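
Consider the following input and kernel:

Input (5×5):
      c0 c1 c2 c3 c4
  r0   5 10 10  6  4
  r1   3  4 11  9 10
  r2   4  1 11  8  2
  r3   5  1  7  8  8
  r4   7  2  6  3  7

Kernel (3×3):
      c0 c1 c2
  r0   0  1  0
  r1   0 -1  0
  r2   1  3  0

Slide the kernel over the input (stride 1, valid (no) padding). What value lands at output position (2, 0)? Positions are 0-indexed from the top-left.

13

The receptive field on the input at this output position is [4 1 11 / 5 1 7 / 7 2 6]. Elementwise product with the kernel and sum: 1·1 + 1·-1 + 7·1 + 2·3.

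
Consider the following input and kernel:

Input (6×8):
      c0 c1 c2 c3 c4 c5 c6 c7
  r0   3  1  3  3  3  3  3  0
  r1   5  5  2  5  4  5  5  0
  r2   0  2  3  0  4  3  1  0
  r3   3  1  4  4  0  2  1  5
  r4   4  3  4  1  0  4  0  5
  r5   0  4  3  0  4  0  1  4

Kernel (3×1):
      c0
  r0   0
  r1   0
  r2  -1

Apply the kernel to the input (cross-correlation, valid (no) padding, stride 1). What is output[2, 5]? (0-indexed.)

-4

The receptive field on the input at this output position is [3 / 2 / 4]. Elementwise product with the kernel and sum: 4·-1.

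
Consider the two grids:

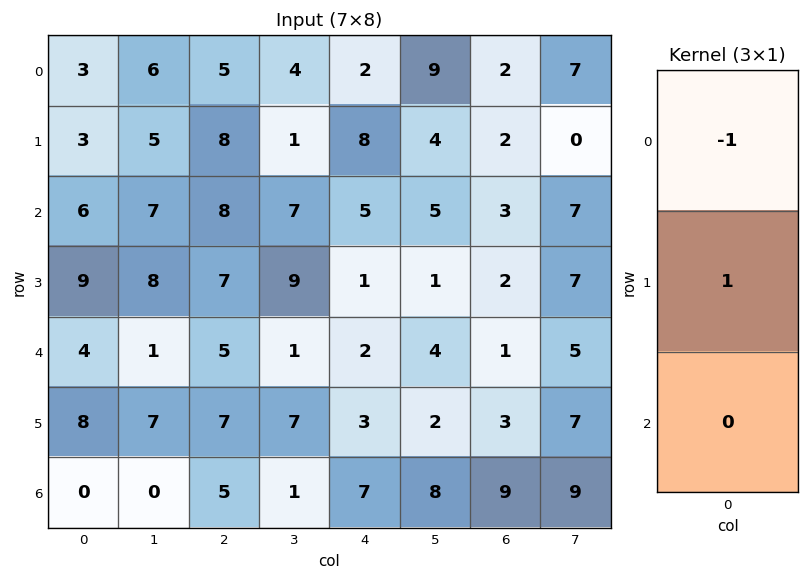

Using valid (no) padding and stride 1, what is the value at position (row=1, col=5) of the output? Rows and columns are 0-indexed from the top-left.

The receptive field on the input at this output position is [4 / 5 / 1]. Elementwise product with the kernel and sum: 4·-1 + 5·1.

1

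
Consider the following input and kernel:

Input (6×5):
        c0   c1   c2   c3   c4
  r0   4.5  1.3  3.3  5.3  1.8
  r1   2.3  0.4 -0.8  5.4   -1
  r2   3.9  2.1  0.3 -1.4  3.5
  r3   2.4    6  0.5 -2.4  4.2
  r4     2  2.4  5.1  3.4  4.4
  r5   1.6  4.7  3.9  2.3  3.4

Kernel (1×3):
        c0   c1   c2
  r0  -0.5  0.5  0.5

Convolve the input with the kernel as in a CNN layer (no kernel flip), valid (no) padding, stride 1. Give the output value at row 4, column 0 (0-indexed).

2.75

The receptive field on the input at this output position is [2 2.4 5.1]. Elementwise product with the kernel and sum: 2·-0.5 + 2.4·0.5 + 5.1·0.5.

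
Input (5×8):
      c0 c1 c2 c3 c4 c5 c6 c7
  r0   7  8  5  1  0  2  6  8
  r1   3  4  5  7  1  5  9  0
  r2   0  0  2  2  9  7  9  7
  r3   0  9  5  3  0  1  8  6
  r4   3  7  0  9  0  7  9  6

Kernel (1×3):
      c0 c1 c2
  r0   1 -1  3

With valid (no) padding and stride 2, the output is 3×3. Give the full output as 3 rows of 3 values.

14 4 16
6 27 29
-4 -9 20

Output[0,0]: The receptive field on the input at this output position is [7 8 5]. Elementwise product with the kernel and sum: 7·1 + 8·-1 + 5·3.
Output[0,1]: The receptive field on the input at this output position is [5 1 0]. Elementwise product with the kernel and sum: 5·1 + 1·-1 + 0·3.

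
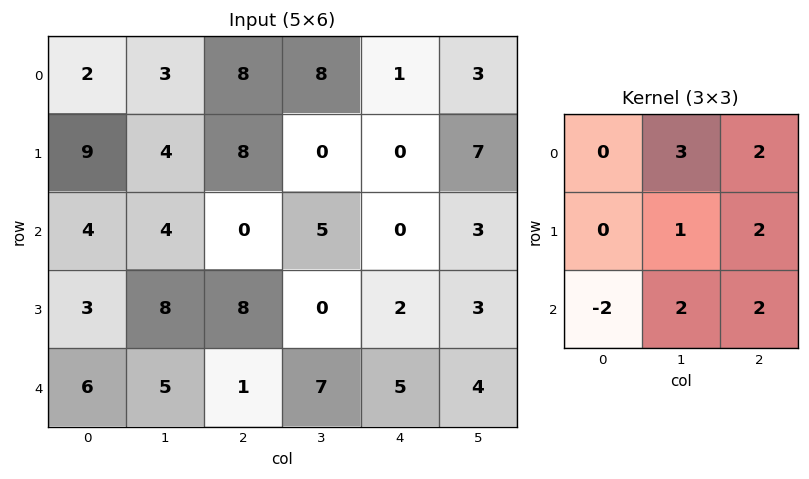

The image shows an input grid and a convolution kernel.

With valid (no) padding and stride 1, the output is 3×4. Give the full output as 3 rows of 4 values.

Output[0,0]: The receptive field on the input at this output position is [2 3 8 / 9 4 8 / 4 4 0]. Elementwise product with the kernel and sum: 3·3 + 8·2 + 4·1 + 8·2 + 4·-2 + 4·2 + 0·2.
Output[0,1]: The receptive field on the input at this output position is [3 8 8 / 4 8 0 / 4 0 5]. Elementwise product with the kernel and sum: 8·3 + 8·2 + 8·1 + 0·2 + 4·-2 + 0·2 + 5·2.

45 50 36 19
58 34 -7 30
36 24 41 18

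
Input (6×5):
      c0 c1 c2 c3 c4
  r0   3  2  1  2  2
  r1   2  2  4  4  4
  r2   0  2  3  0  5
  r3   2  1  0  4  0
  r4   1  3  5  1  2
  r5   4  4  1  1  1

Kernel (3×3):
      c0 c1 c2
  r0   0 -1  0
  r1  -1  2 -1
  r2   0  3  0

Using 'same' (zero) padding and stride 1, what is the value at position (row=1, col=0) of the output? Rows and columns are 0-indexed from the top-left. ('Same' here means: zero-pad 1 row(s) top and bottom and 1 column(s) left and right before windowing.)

-1

The receptive field on the zero-padded input at this output position is [0 3 2 / 0 2 2 / 0 0 2]. Elementwise product with the kernel and sum: 3·-1 + 0·-1 + 2·2 + 2·-1 + 0·3.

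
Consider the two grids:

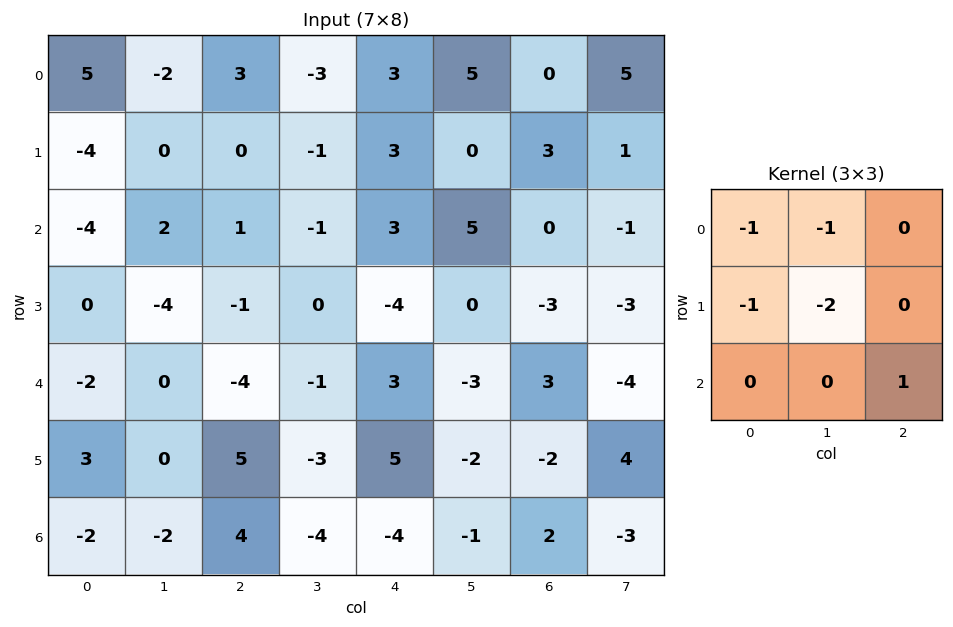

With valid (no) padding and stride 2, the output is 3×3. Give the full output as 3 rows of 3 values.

2 5 -11
6 4 -1
3 2 1

Output[0,0]: The receptive field on the input at this output position is [5 -2 3 / -4 0 0 / -4 2 1]. Elementwise product with the kernel and sum: 5·-1 + -2·-1 + -4·-1 + 0·-2 + 1·1.
Output[0,1]: The receptive field on the input at this output position is [3 -3 3 / 0 -1 3 / 1 -1 3]. Elementwise product with the kernel and sum: 3·-1 + -3·-1 + 0·-1 + -1·-2 + 3·1.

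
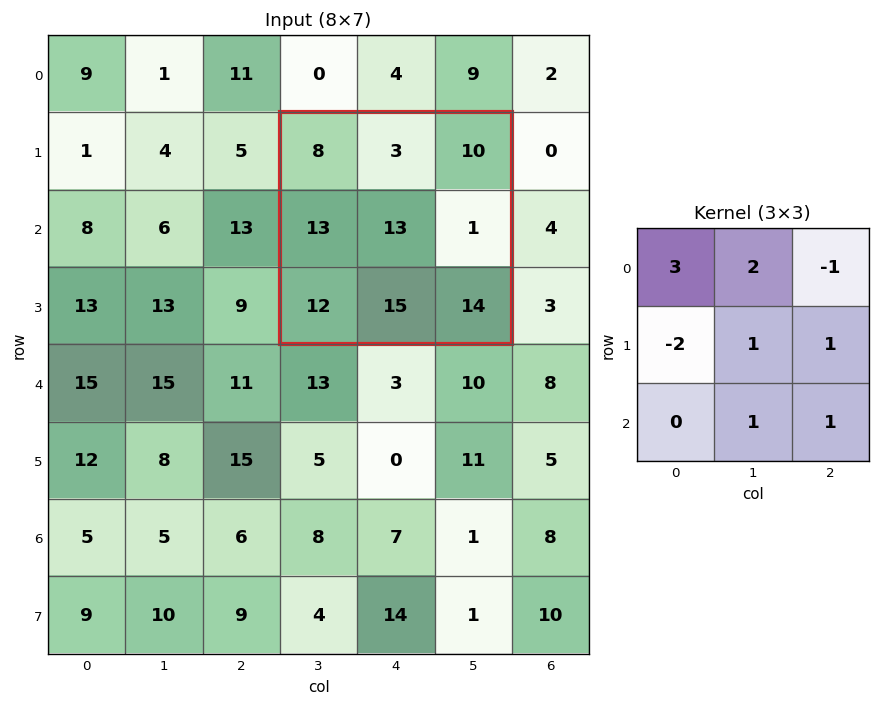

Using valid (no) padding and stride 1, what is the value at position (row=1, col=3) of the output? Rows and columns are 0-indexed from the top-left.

The receptive field on the input at this output position is [8 3 10 / 13 13 1 / 12 15 14]. Elementwise product with the kernel and sum: 8·3 + 3·2 + 10·-1 + 13·-2 + 13·1 + 1·1 + 15·1 + 14·1.

37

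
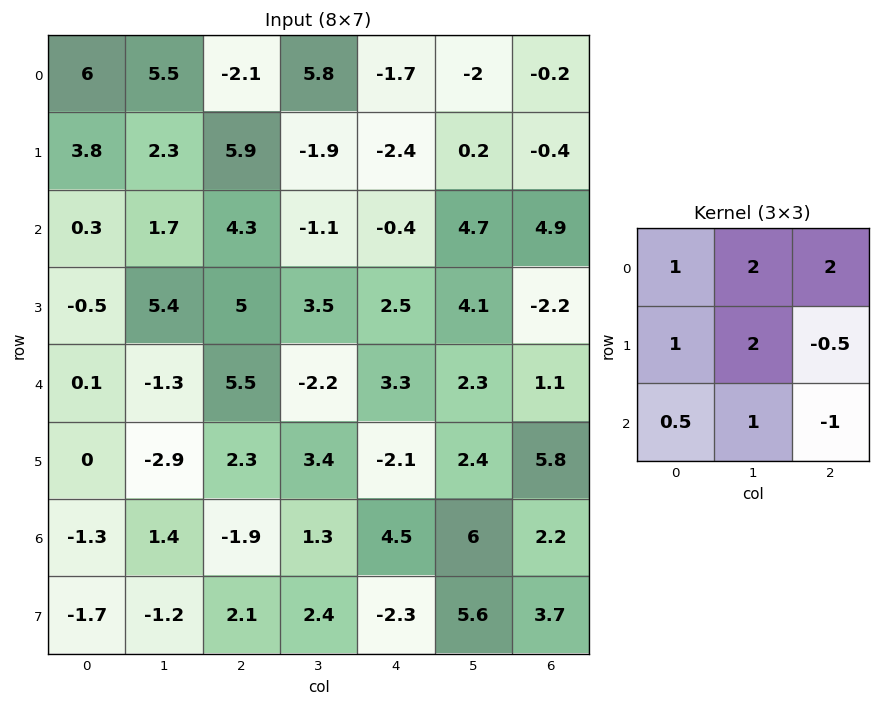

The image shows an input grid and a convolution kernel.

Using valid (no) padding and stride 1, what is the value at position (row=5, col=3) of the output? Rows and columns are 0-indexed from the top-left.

4.6

The receptive field on the input at this output position is [3.4 -2.1 2.4 / 1.3 4.5 6 / 2.4 -2.3 5.6]. Elementwise product with the kernel and sum: 3.4·1 + -2.1·2 + 2.4·2 + 1.3·1 + 4.5·2 + 6·-0.5 + 2.4·0.5 + -2.3·1 + 5.6·-1.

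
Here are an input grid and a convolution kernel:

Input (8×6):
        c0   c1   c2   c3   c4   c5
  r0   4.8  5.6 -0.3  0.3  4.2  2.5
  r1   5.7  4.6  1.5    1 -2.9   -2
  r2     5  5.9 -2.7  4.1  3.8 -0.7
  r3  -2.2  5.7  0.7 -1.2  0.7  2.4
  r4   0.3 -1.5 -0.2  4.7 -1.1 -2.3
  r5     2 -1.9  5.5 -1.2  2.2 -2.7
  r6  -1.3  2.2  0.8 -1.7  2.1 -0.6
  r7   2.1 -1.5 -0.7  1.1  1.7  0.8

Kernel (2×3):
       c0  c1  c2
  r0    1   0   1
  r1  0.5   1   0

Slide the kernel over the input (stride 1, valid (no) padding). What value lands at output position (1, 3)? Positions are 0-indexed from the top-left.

4.85

The receptive field on the input at this output position is [1 -2.9 -2 / 4.1 3.8 -0.7]. Elementwise product with the kernel and sum: 1·1 + -2·1 + 4.1·0.5 + 3.8·1.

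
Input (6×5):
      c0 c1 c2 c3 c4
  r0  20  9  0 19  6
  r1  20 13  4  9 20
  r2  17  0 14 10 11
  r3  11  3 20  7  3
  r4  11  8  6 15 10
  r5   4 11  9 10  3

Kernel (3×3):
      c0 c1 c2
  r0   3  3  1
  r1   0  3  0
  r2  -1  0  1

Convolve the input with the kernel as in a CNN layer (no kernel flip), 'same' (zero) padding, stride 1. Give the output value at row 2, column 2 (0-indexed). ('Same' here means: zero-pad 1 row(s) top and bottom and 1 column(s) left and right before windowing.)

The receptive field on the zero-padded input at this output position is [13 4 9 / 0 14 10 / 3 20 7]. Elementwise product with the kernel and sum: 13·3 + 4·3 + 9·1 + 14·3 + 3·-1 + 7·1.

106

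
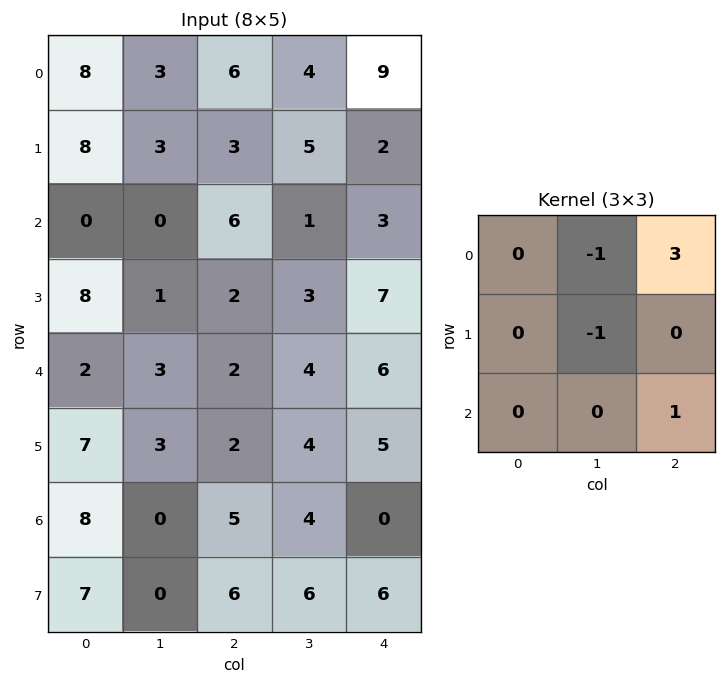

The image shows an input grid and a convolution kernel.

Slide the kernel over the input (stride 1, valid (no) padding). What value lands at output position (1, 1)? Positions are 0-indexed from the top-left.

The receptive field on the input at this output position is [3 3 5 / 0 6 1 / 1 2 3]. Elementwise product with the kernel and sum: 3·-1 + 5·3 + 6·-1 + 3·1.

9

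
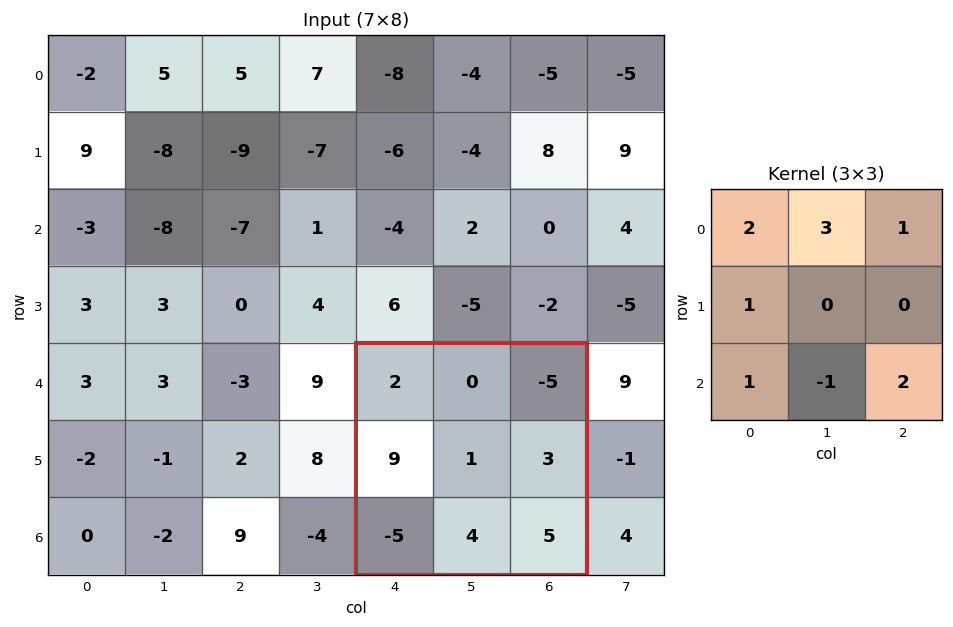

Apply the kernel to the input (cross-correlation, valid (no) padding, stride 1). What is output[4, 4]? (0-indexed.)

The receptive field on the input at this output position is [2 0 -5 / 9 1 3 / -5 4 5]. Elementwise product with the kernel and sum: 2·2 + 0·3 + -5·1 + 9·1 + -5·1 + 4·-1 + 5·2.

9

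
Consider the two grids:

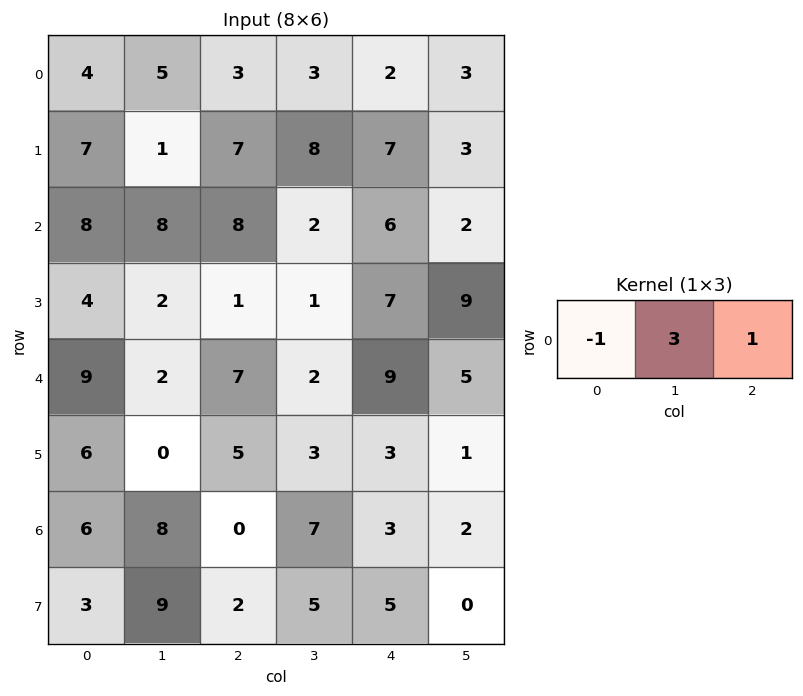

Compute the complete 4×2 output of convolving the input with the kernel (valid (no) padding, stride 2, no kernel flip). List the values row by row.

Output[0,0]: The receptive field on the input at this output position is [4 5 3]. Elementwise product with the kernel and sum: 4·-1 + 5·3 + 3·1.
Output[0,1]: The receptive field on the input at this output position is [3 3 2]. Elementwise product with the kernel and sum: 3·-1 + 3·3 + 2·1.

14 8
24 4
4 8
18 24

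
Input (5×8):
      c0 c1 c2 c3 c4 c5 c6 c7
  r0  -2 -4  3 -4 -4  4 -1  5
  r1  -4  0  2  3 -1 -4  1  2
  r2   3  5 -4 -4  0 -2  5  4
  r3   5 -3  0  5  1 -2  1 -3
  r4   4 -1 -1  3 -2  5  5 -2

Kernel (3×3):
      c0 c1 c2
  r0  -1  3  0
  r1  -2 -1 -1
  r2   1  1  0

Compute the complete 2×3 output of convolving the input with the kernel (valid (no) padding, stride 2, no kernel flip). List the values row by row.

Output[0,0]: The receptive field on the input at this output position is [-2 -4 3 / -4 0 2 / 3 5 -4]. Elementwise product with the kernel and sum: -2·-1 + -4·3 + -4·-2 + 0·-1 + 2·-1 + 3·1 + 5·1.
Output[0,1]: The receptive field on the input at this output position is [3 -4 -4 / 2 3 -1 / -4 -4 0]. Elementwise product with the kernel and sum: 3·-1 + -4·3 + 2·-2 + 3·-1 + -1·-1 + -4·1 + -4·1.

4 -29 19
8 -12 -4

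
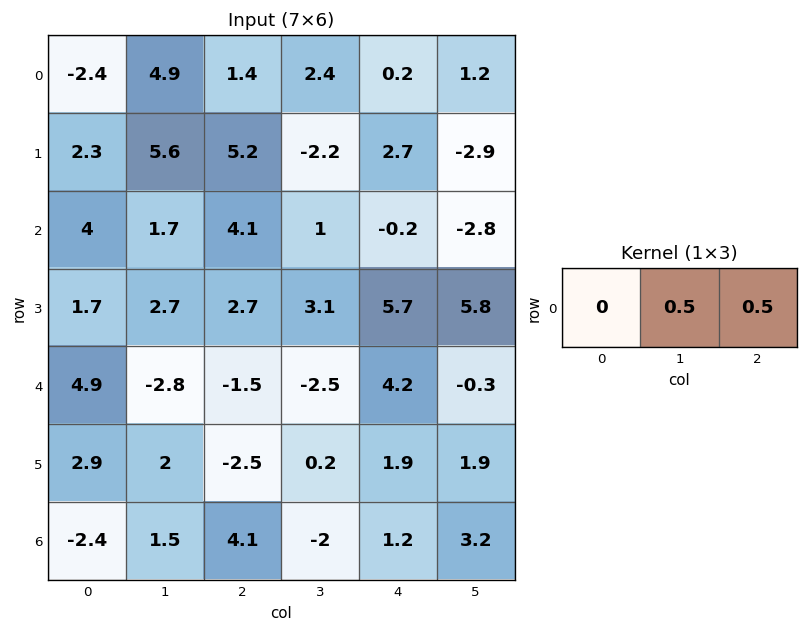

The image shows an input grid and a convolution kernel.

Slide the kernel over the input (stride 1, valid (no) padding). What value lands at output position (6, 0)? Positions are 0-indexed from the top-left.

The receptive field on the input at this output position is [-2.4 1.5 4.1]. Elementwise product with the kernel and sum: 1.5·0.5 + 4.1·0.5.

2.8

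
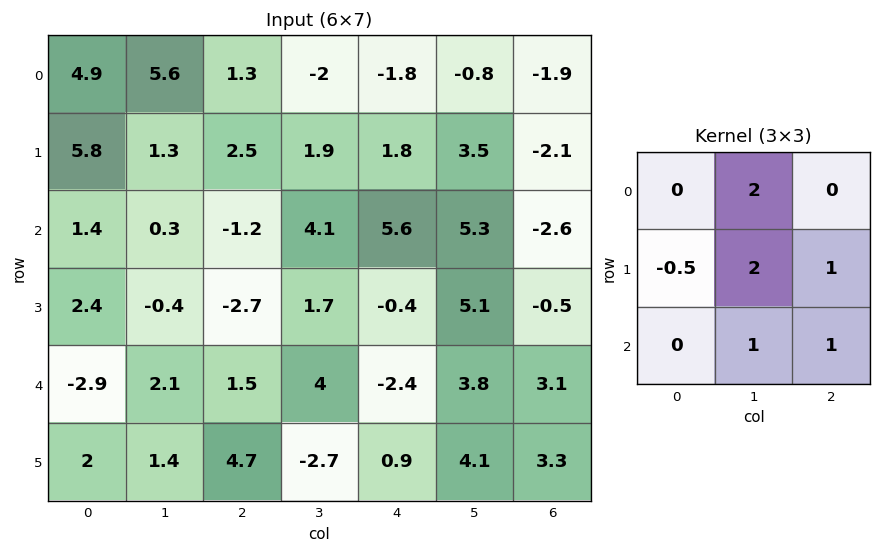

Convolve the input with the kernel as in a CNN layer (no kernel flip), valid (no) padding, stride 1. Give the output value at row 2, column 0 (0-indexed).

The receptive field on the input at this output position is [1.4 0.3 -1.2 / 2.4 -0.4 -2.7 / -2.9 2.1 1.5]. Elementwise product with the kernel and sum: 0.3·2 + 2.4·-0.5 + -0.4·2 + -2.7·1 + 2.1·1 + 1.5·1.

-0.5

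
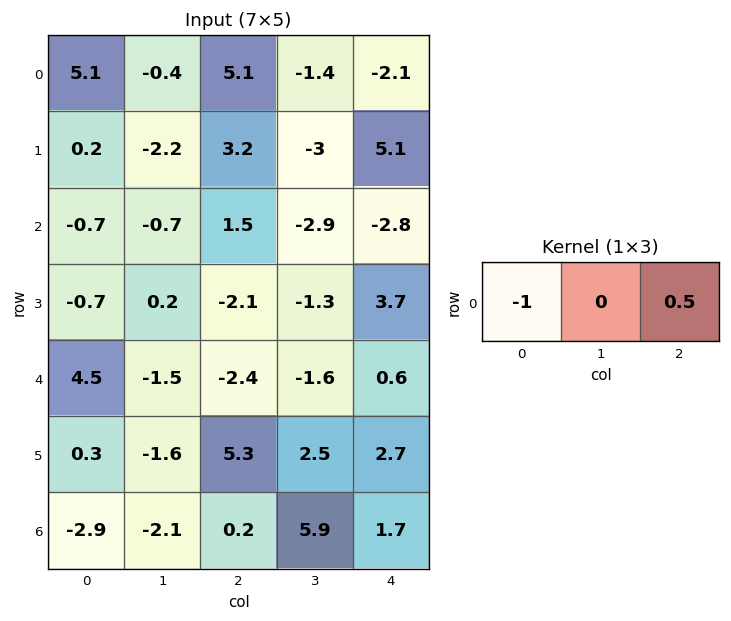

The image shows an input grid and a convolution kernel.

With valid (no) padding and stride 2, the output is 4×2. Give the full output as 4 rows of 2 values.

Output[0,0]: The receptive field on the input at this output position is [5.1 -0.4 5.1]. Elementwise product with the kernel and sum: 5.1·-1 + 5.1·0.5.
Output[0,1]: The receptive field on the input at this output position is [5.1 -1.4 -2.1]. Elementwise product with the kernel and sum: 5.1·-1 + -2.1·0.5.

-2.55 -6.15
1.45 -2.9
-5.7 2.7
3 0.65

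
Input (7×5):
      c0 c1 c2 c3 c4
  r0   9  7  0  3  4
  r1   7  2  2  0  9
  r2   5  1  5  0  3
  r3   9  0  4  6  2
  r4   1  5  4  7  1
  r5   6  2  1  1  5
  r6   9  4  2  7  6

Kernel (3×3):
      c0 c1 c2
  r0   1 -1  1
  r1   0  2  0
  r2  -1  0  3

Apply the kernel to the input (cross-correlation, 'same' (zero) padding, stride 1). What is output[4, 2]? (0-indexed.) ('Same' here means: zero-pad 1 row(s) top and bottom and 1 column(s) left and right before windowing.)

11

The receptive field on the zero-padded input at this output position is [0 4 6 / 5 4 7 / 2 1 1]. Elementwise product with the kernel and sum: 0·1 + 4·-1 + 6·1 + 4·2 + 2·-1 + 1·3.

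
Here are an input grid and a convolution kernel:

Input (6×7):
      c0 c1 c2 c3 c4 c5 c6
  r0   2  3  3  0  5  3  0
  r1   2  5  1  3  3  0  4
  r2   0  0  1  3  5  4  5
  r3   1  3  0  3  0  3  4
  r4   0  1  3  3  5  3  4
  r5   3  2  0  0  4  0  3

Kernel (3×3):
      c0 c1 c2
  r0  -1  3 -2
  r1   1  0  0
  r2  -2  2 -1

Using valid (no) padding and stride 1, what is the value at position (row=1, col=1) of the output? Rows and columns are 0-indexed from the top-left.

The receptive field on the input at this output position is [5 1 3 / 0 1 3 / 3 0 3]. Elementwise product with the kernel and sum: 5·-1 + 1·3 + 3·-2 + 0·1 + 3·-2 + 0·2 + 3·-1.

-17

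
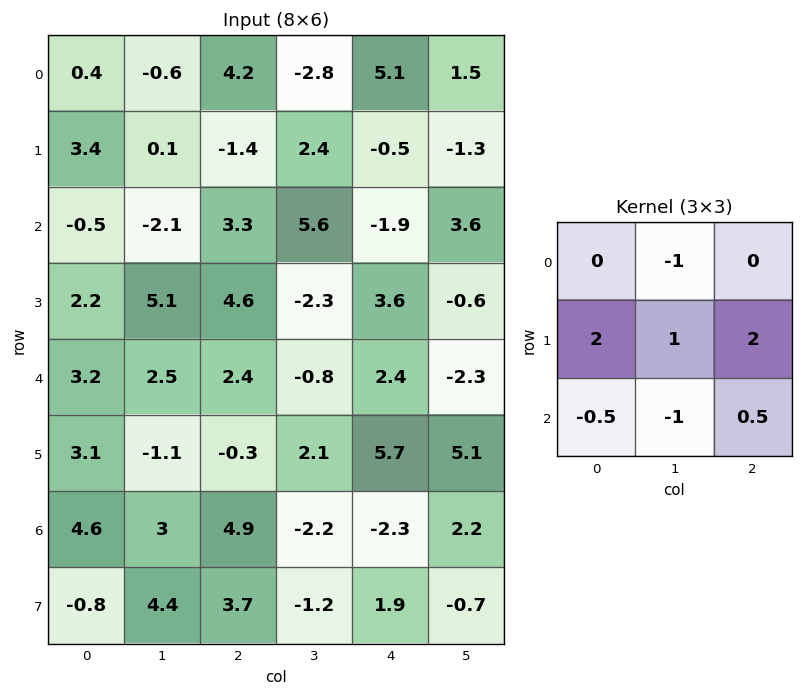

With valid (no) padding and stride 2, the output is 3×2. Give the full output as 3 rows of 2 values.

8.7 -6.8
17.9 9.3
-0.85 12.3

Output[0,0]: The receptive field on the input at this output position is [0.4 -0.6 4.2 / 3.4 0.1 -1.4 / -0.5 -2.1 3.3]. Elementwise product with the kernel and sum: -0.6·-1 + 3.4·2 + 0.1·1 + -1.4·2 + -0.5·-0.5 + -2.1·-1 + 3.3·0.5.
Output[0,1]: The receptive field on the input at this output position is [4.2 -2.8 5.1 / -1.4 2.4 -0.5 / 3.3 5.6 -1.9]. Elementwise product with the kernel and sum: -2.8·-1 + -1.4·2 + 2.4·1 + -0.5·2 + 3.3·-0.5 + 5.6·-1 + -1.9·0.5.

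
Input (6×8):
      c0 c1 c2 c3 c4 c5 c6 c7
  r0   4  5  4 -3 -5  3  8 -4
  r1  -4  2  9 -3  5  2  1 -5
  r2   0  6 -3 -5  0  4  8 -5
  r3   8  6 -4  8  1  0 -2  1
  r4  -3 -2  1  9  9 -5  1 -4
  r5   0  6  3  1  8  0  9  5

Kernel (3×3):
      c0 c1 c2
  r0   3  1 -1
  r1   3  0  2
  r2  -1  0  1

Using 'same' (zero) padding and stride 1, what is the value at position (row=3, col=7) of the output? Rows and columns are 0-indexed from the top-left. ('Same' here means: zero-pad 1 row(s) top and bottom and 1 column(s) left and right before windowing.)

12

The receptive field on the zero-padded input at this output position is [8 -5 0 / -2 1 0 / 1 -4 0]. Elementwise product with the kernel and sum: 8·3 + -5·1 + 0·-1 + -2·3 + 0·2 + 1·-1 + 0·1.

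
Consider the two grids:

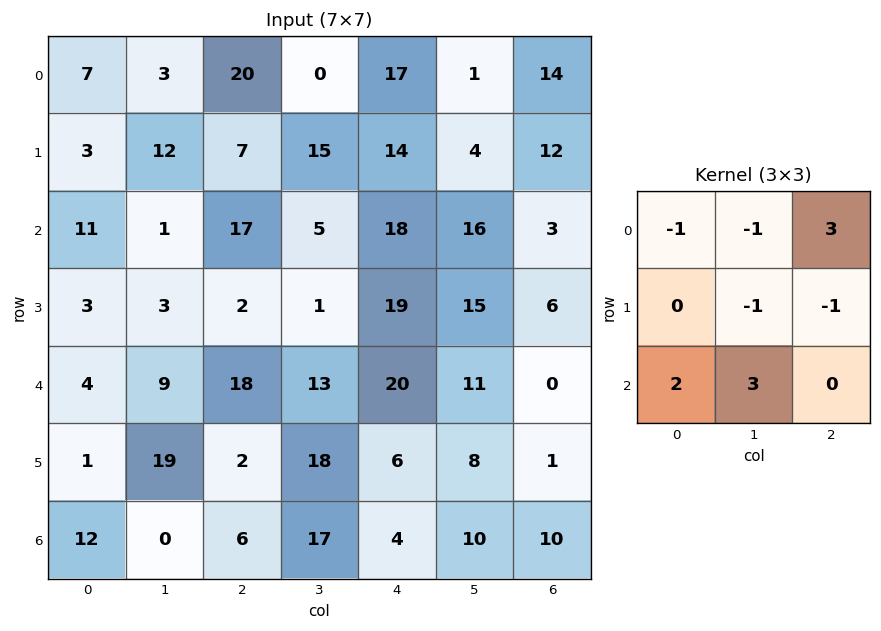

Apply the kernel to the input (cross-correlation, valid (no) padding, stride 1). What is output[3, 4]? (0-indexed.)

The receptive field on the input at this output position is [19 15 6 / 20 11 0 / 6 8 1]. Elementwise product with the kernel and sum: 19·-1 + 15·-1 + 6·3 + 11·-1 + 0·-1 + 6·2 + 8·3.

9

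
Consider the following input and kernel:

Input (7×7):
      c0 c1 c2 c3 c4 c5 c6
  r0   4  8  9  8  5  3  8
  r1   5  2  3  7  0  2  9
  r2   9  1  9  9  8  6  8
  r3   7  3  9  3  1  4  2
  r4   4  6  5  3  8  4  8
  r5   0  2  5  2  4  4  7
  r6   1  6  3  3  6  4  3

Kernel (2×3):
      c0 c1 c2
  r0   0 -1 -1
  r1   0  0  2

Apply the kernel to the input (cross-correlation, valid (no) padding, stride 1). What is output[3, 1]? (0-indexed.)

-6

The receptive field on the input at this output position is [3 9 3 / 6 5 3]. Elementwise product with the kernel and sum: 9·-1 + 3·-1 + 3·2.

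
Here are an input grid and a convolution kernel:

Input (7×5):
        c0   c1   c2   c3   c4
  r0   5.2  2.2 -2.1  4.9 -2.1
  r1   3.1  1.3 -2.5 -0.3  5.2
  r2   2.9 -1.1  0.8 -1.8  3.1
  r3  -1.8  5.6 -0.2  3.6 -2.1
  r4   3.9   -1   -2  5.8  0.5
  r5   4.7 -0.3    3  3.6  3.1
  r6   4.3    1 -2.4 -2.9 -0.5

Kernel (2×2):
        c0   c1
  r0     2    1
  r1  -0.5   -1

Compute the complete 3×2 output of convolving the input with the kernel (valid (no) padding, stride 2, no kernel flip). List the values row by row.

Output[0,0]: The receptive field on the input at this output position is [5.2 2.2 / 3.1 1.3]. Elementwise product with the kernel and sum: 5.2·2 + 2.2·1 + 3.1·-0.5 + 1.3·-1.
Output[0,1]: The receptive field on the input at this output position is [-2.1 4.9 / -2.5 -0.3]. Elementwise product with the kernel and sum: -2.1·2 + 4.9·1 + -2.5·-0.5 + -0.3·-1.

9.75 2.25
0 -3.7
4.75 -3.3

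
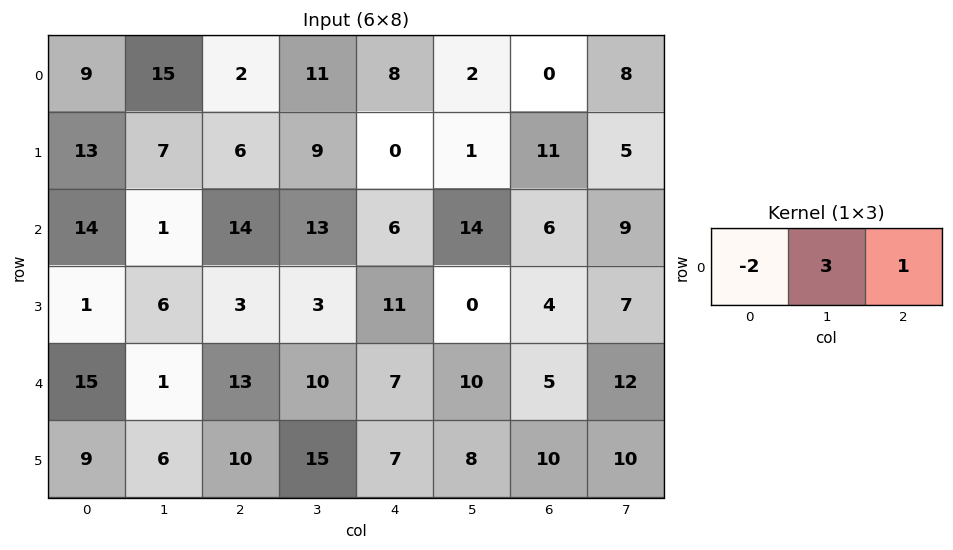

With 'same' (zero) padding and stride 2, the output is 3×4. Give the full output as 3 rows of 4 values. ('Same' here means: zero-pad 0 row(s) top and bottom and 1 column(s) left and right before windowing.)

Output[0,0]: The receptive field on the zero-padded input at this output position is [0 9 15]. Elementwise product with the kernel and sum: 0·-2 + 9·3 + 15·1.

42 -13 4 4
43 53 6 -1
46 47 11 7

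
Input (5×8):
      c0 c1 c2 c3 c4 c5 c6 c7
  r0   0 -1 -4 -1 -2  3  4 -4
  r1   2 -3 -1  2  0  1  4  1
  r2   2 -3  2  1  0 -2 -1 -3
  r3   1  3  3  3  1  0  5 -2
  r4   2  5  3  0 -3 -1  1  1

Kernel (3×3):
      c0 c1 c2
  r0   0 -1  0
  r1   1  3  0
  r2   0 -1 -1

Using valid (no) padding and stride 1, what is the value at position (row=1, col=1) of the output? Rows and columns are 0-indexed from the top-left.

The receptive field on the input at this output position is [-3 -1 2 / -3 2 1 / 3 3 3]. Elementwise product with the kernel and sum: -1·-1 + -3·1 + 2·3 + 3·-1 + 3·-1.

-2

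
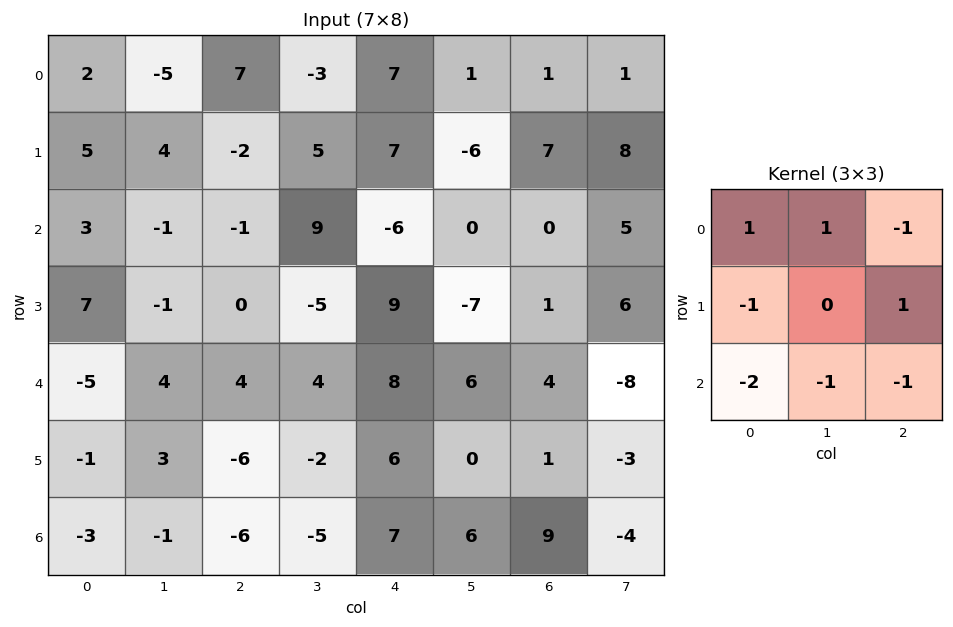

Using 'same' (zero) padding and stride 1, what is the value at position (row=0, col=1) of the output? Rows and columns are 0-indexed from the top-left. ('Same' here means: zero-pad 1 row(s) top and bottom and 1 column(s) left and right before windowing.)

The receptive field on the zero-padded input at this output position is [0 0 0 / 2 -5 7 / 5 4 -2]. Elementwise product with the kernel and sum: 0·1 + 0·1 + 0·-1 + 2·-1 + 7·1 + 5·-2 + 4·-1 + -2·-1.

-7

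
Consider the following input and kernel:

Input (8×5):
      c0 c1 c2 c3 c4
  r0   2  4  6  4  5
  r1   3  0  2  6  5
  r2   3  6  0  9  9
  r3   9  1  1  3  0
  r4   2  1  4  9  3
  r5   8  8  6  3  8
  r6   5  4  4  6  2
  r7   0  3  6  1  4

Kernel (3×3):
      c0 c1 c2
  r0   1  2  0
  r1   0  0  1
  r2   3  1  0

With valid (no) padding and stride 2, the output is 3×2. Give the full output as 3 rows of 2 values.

27 28
23 39
29 48

Output[0,0]: The receptive field on the input at this output position is [2 4 6 / 3 0 2 / 3 6 0]. Elementwise product with the kernel and sum: 2·1 + 4·2 + 2·1 + 3·3 + 6·1.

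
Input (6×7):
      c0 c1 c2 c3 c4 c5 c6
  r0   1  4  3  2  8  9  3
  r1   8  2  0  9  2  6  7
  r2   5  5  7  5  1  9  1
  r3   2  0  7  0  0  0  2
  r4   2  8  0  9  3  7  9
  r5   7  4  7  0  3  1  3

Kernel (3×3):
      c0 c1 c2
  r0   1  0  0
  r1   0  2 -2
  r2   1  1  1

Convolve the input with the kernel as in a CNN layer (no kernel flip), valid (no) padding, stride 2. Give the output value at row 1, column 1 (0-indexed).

19

The receptive field on the input at this output position is [7 5 1 / 7 0 0 / 0 9 3]. Elementwise product with the kernel and sum: 7·1 + 0·2 + 0·-2 + 0·1 + 9·1 + 3·1.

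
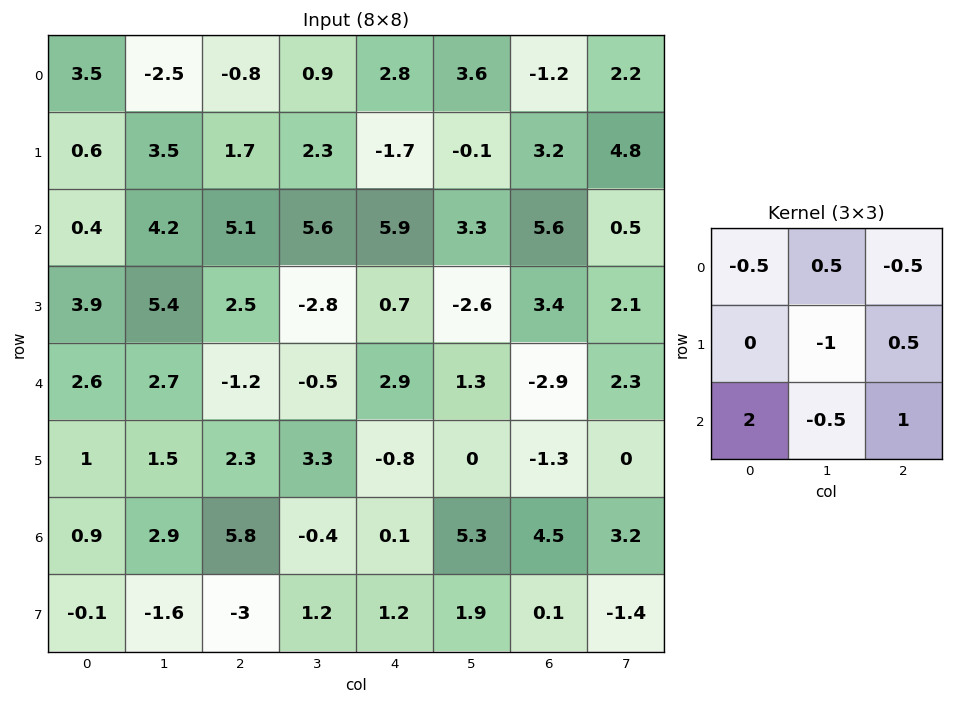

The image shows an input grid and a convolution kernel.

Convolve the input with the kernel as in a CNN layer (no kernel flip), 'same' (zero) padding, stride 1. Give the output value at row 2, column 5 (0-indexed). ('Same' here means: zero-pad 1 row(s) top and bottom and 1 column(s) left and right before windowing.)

4.8

The receptive field on the zero-padded input at this output position is [-1.7 -0.1 3.2 / 5.9 3.3 5.6 / 0.7 -2.6 3.4]. Elementwise product with the kernel and sum: -1.7·-0.5 + -0.1·0.5 + 3.2·-0.5 + 3.3·-1 + 5.6·0.5 + 0.7·2 + -2.6·-0.5 + 3.4·1.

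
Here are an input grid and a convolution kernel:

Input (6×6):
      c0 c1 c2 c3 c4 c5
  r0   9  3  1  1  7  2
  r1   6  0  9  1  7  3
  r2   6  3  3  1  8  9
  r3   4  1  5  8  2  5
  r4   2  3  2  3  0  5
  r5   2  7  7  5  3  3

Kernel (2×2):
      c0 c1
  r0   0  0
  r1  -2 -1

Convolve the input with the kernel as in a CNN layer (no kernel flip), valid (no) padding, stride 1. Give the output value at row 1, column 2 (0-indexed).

-7

The receptive field on the input at this output position is [9 1 / 3 1]. Elementwise product with the kernel and sum: 3·-2 + 1·-1.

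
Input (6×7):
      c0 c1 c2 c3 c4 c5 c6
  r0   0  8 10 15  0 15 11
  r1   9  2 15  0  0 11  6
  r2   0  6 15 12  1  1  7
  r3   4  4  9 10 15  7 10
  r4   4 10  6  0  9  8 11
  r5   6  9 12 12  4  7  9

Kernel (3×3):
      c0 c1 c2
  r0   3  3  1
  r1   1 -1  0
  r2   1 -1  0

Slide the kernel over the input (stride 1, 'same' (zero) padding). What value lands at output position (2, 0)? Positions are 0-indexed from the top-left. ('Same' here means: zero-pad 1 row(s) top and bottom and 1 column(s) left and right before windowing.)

25

The receptive field on the zero-padded input at this output position is [0 9 2 / 0 0 6 / 0 4 4]. Elementwise product with the kernel and sum: 0·3 + 9·3 + 2·1 + 0·1 + 0·-1 + 0·1 + 4·-1.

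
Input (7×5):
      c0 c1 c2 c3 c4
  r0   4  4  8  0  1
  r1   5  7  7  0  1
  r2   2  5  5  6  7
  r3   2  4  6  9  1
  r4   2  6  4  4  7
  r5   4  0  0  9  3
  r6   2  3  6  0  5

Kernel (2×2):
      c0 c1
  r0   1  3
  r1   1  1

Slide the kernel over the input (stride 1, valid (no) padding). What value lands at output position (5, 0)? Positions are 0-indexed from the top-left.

9

The receptive field on the input at this output position is [4 0 / 2 3]. Elementwise product with the kernel and sum: 4·1 + 0·3 + 2·1 + 3·1.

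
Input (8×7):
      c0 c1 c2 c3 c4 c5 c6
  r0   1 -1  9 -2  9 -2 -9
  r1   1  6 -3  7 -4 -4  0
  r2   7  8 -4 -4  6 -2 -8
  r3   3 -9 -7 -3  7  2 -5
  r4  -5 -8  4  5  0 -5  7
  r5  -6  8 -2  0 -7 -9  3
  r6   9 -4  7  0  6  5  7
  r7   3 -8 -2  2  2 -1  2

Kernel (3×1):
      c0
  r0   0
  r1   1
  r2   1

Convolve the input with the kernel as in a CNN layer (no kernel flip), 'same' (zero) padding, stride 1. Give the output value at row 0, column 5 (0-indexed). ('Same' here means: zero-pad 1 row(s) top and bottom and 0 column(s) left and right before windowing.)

The receptive field on the zero-padded input at this output position is [0 / -2 / -4]. Elementwise product with the kernel and sum: -2·1 + -4·1.

-6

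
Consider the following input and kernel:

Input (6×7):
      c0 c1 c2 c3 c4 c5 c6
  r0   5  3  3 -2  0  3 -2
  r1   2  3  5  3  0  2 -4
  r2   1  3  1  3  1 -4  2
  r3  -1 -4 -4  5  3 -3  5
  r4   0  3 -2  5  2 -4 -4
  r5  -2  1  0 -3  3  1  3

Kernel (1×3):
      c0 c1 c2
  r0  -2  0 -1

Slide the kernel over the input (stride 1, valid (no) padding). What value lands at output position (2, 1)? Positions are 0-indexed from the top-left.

-9

The receptive field on the input at this output position is [3 1 3]. Elementwise product with the kernel and sum: 3·-2 + 3·-1.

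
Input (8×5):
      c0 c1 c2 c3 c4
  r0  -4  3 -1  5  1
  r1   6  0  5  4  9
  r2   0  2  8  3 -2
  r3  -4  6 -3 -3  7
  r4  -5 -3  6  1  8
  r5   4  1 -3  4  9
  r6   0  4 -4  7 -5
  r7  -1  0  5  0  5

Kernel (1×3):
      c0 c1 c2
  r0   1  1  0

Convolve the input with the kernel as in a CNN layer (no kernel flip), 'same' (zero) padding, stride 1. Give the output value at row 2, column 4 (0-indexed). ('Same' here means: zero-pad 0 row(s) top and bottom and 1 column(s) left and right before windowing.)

The receptive field on the zero-padded input at this output position is [3 -2 0]. Elementwise product with the kernel and sum: 3·1 + -2·1.

1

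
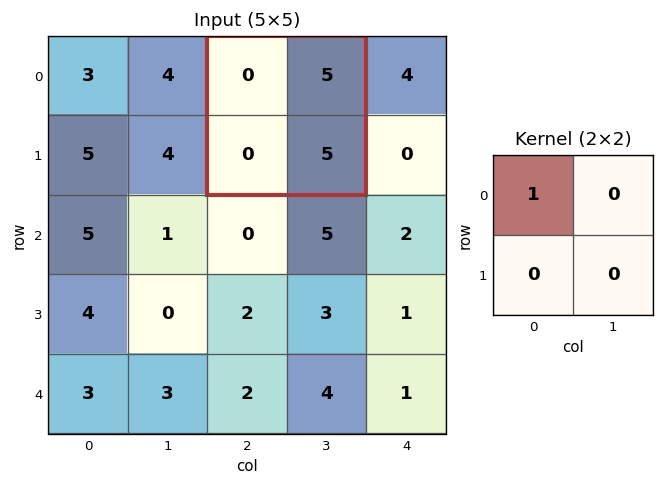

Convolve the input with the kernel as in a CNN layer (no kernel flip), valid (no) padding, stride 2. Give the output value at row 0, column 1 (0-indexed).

0

The receptive field on the input at this output position is [0 5 / 0 5]. Elementwise product with the kernel and sum: 0·1.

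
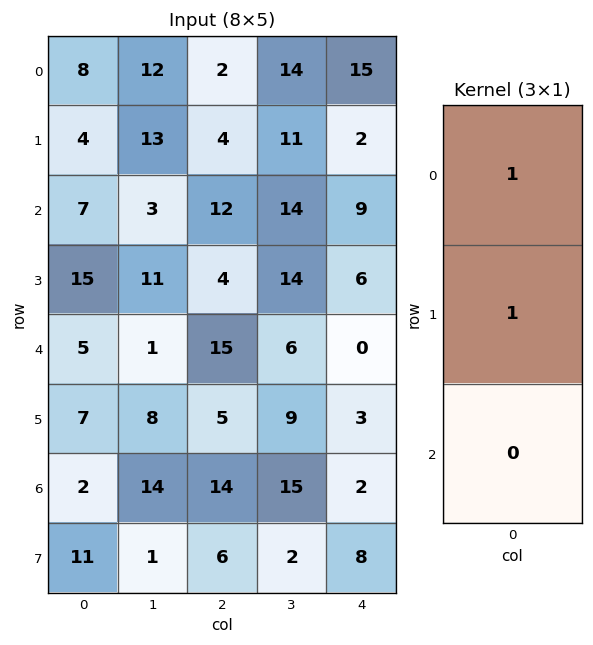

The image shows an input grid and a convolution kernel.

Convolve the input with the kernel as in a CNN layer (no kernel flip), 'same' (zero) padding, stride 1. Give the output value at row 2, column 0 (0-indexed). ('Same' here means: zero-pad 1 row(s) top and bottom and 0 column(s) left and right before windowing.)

11

The receptive field on the zero-padded input at this output position is [4 / 7 / 15]. Elementwise product with the kernel and sum: 4·1 + 7·1.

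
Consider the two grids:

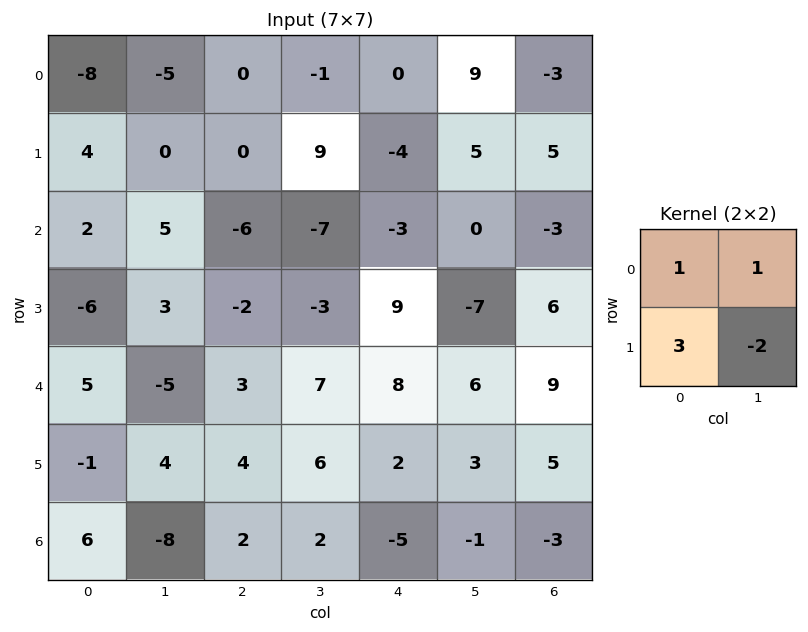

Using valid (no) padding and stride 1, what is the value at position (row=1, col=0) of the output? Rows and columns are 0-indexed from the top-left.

The receptive field on the input at this output position is [4 0 / 2 5]. Elementwise product with the kernel and sum: 4·1 + 0·1 + 2·3 + 5·-2.

0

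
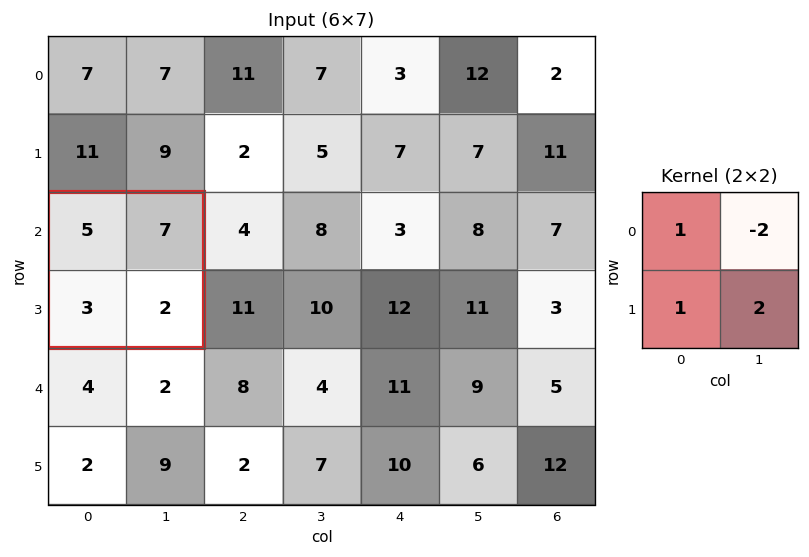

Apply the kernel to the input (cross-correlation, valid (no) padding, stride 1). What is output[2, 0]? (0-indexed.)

The receptive field on the input at this output position is [5 7 / 3 2]. Elementwise product with the kernel and sum: 5·1 + 7·-2 + 3·1 + 2·2.

-2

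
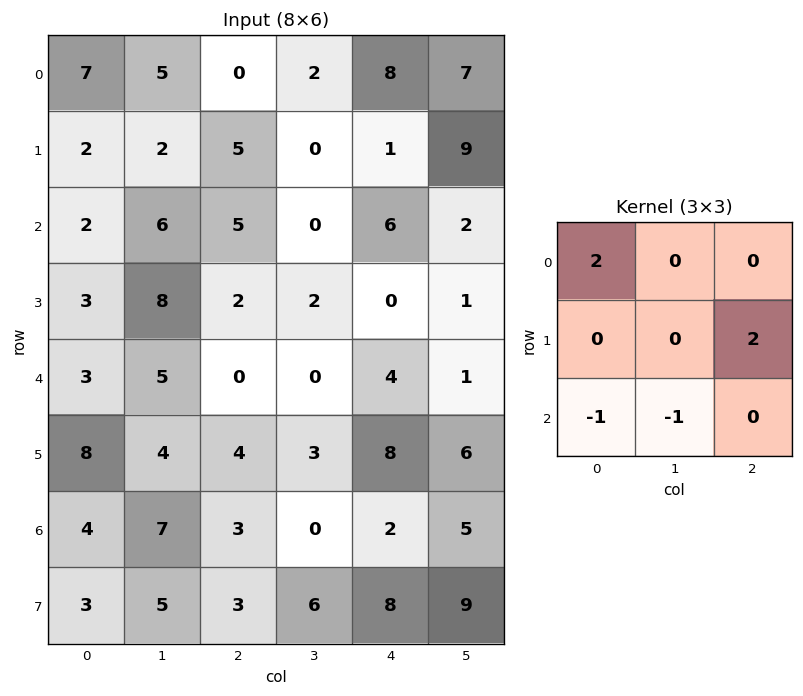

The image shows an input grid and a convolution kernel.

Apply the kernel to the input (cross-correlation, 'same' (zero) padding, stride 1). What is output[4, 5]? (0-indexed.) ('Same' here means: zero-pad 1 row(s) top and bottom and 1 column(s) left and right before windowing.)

-14

The receptive field on the zero-padded input at this output position is [0 1 0 / 4 1 0 / 8 6 0]. Elementwise product with the kernel and sum: 0·2 + 0·2 + 8·-1 + 6·-1.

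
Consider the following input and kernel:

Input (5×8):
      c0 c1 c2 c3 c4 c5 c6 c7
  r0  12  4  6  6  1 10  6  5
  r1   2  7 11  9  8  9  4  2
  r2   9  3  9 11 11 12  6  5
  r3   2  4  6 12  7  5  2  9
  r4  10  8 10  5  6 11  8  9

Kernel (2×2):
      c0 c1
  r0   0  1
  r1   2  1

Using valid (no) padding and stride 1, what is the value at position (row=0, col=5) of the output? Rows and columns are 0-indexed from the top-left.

The receptive field on the input at this output position is [10 6 / 9 4]. Elementwise product with the kernel and sum: 6·1 + 9·2 + 4·1.

28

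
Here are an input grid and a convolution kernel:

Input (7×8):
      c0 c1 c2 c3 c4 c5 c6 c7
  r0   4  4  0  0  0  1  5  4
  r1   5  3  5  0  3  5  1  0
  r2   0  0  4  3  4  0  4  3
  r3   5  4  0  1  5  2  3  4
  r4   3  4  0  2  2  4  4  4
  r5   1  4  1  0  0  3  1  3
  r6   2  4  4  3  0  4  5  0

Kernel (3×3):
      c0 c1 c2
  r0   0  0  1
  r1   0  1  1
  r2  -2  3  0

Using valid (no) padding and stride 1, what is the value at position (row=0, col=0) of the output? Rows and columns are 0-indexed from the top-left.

8

The receptive field on the input at this output position is [4 4 0 / 5 3 5 / 0 0 4]. Elementwise product with the kernel and sum: 0·1 + 3·1 + 5·1 + 0·-2 + 0·3.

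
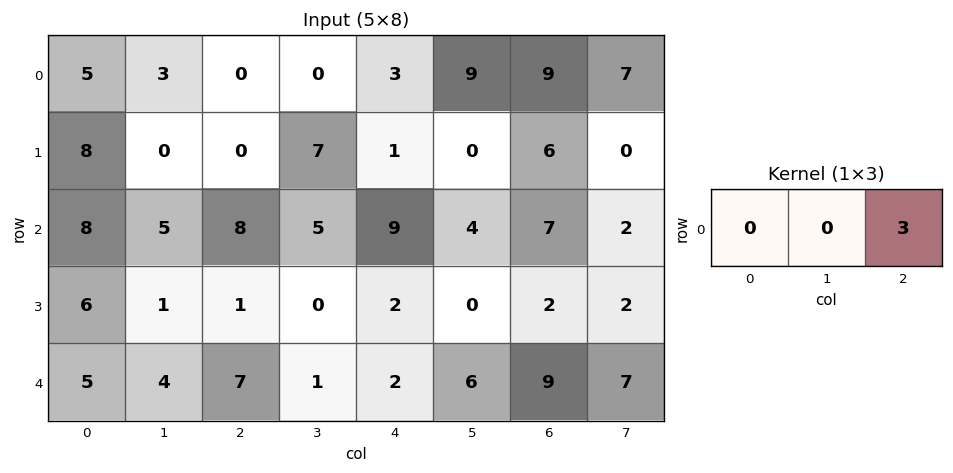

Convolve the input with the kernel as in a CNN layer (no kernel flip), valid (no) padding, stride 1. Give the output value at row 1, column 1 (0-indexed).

The receptive field on the input at this output position is [0 0 7]. Elementwise product with the kernel and sum: 7·3.

21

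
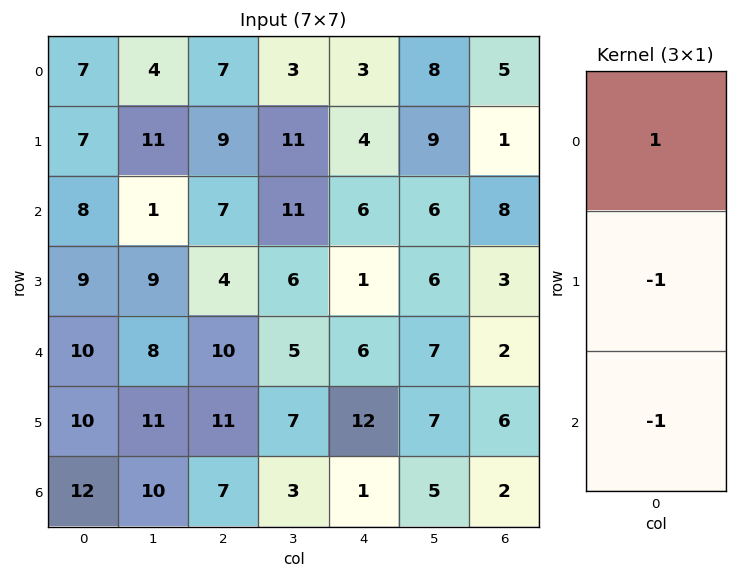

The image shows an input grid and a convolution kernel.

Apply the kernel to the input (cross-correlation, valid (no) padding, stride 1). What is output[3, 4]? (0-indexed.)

-17

The receptive field on the input at this output position is [1 / 6 / 12]. Elementwise product with the kernel and sum: 1·1 + 6·-1 + 12·-1.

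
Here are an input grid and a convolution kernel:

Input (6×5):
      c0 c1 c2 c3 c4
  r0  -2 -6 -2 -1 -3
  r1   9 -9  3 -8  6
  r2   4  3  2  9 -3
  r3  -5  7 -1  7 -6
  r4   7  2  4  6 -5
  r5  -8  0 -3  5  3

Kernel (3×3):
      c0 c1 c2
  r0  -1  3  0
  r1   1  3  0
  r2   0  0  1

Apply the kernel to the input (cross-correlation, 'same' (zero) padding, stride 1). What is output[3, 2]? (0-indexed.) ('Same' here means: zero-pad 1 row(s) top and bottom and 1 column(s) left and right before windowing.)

13

The receptive field on the zero-padded input at this output position is [3 2 9 / 7 -1 7 / 2 4 6]. Elementwise product with the kernel and sum: 3·-1 + 2·3 + 7·1 + -1·3 + 6·1.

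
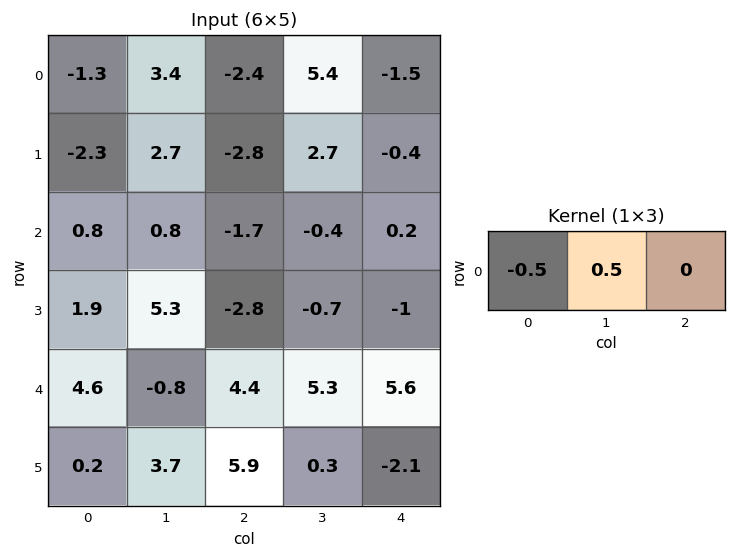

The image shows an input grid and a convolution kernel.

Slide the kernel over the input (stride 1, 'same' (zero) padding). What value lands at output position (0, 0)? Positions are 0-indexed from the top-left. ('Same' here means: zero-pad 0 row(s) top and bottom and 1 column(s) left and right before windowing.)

-0.65

The receptive field on the zero-padded input at this output position is [0 -1.3 3.4]. Elementwise product with the kernel and sum: 0·-0.5 + -1.3·0.5.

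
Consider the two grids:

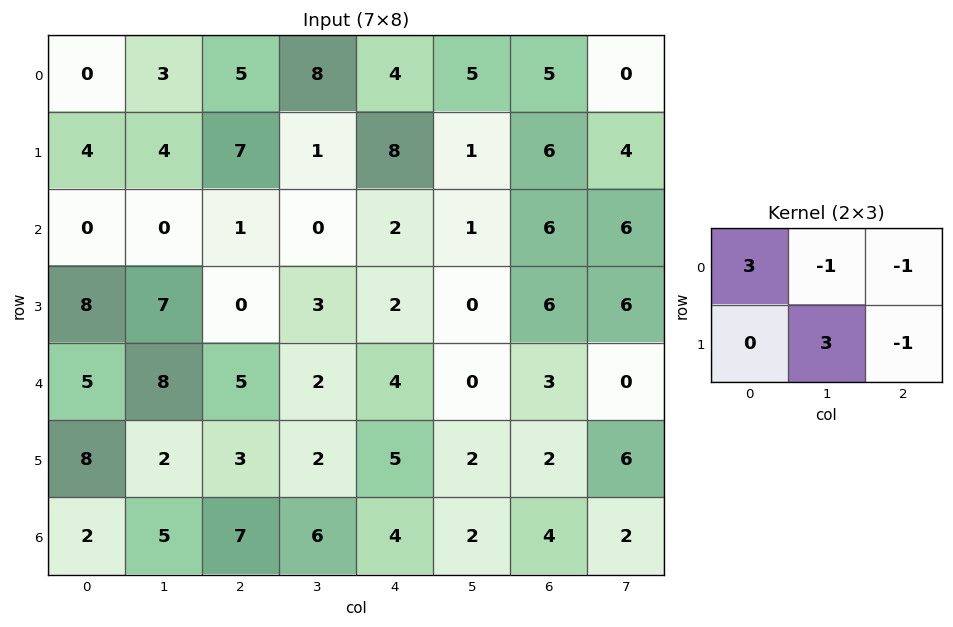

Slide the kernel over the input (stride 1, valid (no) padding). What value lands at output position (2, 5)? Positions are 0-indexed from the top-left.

3

The receptive field on the input at this output position is [1 6 6 / 0 6 6]. Elementwise product with the kernel and sum: 1·3 + 6·-1 + 6·-1 + 6·3 + 6·-1.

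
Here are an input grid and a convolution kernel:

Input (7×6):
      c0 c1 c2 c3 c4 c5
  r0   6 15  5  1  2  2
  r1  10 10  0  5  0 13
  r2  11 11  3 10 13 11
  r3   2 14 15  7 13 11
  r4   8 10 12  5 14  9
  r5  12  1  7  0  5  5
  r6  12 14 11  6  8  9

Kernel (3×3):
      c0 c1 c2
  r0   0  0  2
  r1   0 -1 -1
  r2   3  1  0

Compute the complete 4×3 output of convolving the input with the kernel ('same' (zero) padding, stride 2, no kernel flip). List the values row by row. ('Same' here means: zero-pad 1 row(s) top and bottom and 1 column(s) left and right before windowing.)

-11 24 11
0 54 36
22 7 4
-24 -17 -7

Output[0,0]: The receptive field on the zero-padded input at this output position is [0 0 0 / 0 6 15 / 0 10 10]. Elementwise product with the kernel and sum: 0·2 + 6·-1 + 15·-1 + 0·3 + 10·1.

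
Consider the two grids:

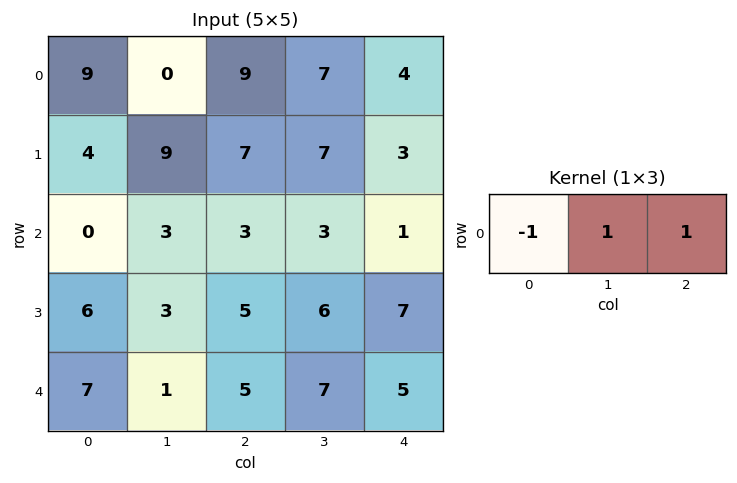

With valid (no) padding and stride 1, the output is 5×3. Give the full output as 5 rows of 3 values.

Output[0,0]: The receptive field on the input at this output position is [9 0 9]. Elementwise product with the kernel and sum: 9·-1 + 0·1 + 9·1.

0 16 2
12 5 3
6 3 1
2 8 8
-1 11 7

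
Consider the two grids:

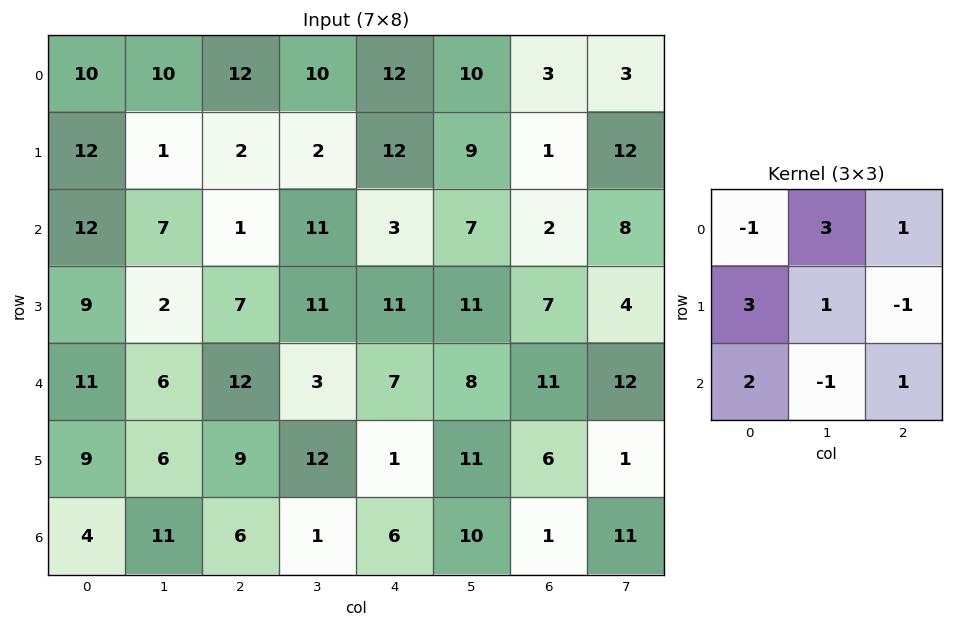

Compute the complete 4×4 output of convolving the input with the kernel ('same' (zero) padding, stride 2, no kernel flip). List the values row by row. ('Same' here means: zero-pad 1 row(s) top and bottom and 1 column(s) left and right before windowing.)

Output[0,0]: The receptive field on the zero-padded input at this output position is [0 0 0 / 0 10 10 / 0 12 1]. Elementwise product with the kernel and sum: 0·-1 + 0·3 + 0·1 + 0·3 + 10·1 + 10·-1 + 0·2 + 12·-1 + 1·1.
Output[0,1]: The receptive field on the zero-padded input at this output position is [0 0 0 / 10 12 10 / 1 2 2]. Elementwise product with the kernel and sum: 0·-1 + 0·3 + 0·1 + 10·3 + 12·1 + 10·-1 + 1·2 + 2·-1 + 2·1.

-11 34 33 59
35 26 94 40
31 72 75 54
26 71 1 28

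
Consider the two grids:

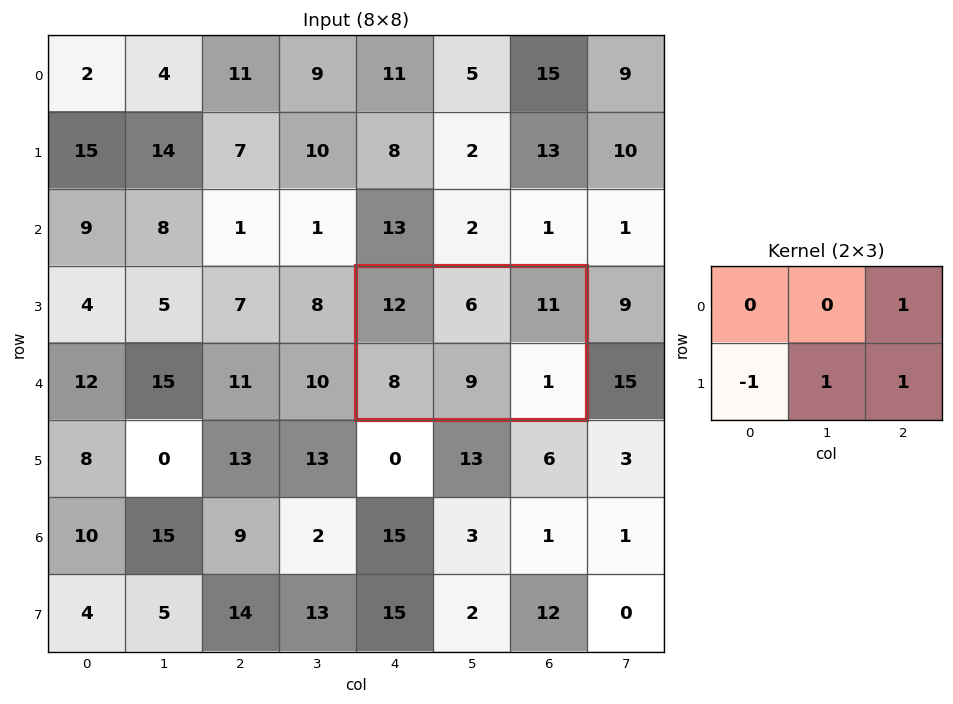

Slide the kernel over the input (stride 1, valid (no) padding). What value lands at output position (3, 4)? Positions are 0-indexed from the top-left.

13

The receptive field on the input at this output position is [12 6 11 / 8 9 1]. Elementwise product with the kernel and sum: 11·1 + 8·-1 + 9·1 + 1·1.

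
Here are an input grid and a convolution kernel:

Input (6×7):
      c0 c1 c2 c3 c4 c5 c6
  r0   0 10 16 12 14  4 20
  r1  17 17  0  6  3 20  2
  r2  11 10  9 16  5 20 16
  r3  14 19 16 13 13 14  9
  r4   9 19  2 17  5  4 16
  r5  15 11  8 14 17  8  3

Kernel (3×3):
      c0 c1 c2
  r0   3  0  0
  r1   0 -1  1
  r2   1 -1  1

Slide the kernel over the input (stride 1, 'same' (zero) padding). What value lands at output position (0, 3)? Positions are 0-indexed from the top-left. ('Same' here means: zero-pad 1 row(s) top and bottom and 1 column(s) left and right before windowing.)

The receptive field on the zero-padded input at this output position is [0 0 0 / 16 12 14 / 0 6 3]. Elementwise product with the kernel and sum: 0·3 + 12·-1 + 14·1 + 0·1 + 6·-1 + 3·1.

-1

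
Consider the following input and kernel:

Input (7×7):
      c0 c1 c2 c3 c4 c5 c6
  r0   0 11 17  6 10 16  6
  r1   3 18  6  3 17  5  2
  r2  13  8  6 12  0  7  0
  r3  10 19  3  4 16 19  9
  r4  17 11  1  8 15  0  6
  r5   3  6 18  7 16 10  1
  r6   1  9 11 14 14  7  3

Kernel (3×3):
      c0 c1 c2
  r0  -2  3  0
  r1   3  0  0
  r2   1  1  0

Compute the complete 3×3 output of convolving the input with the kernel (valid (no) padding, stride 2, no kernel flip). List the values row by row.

63 20 86
56 42 84
18 101 39

Output[0,0]: The receptive field on the input at this output position is [0 11 17 / 3 18 6 / 13 8 6]. Elementwise product with the kernel and sum: 0·-2 + 11·3 + 3·3 + 13·1 + 8·1.
Output[0,1]: The receptive field on the input at this output position is [17 6 10 / 6 3 17 / 6 12 0]. Elementwise product with the kernel and sum: 17·-2 + 6·3 + 6·3 + 6·1 + 12·1.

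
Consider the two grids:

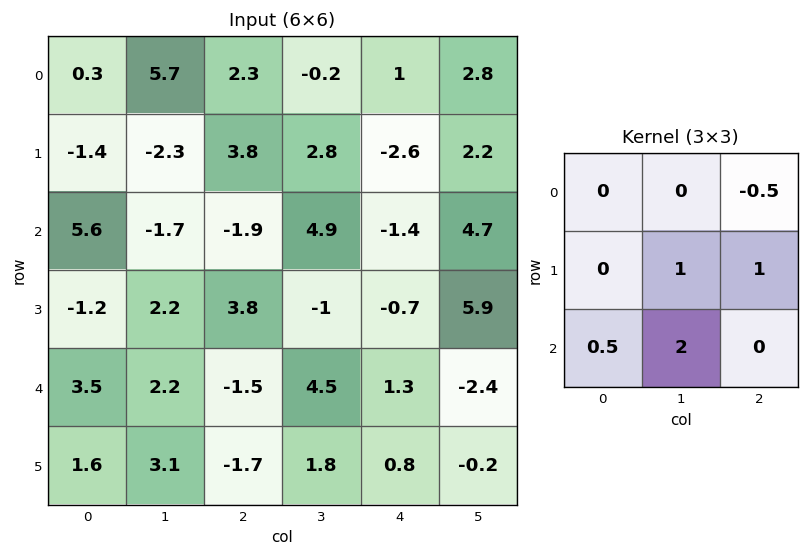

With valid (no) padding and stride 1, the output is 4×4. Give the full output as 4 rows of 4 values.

Output[0,0]: The receptive field on the input at this output position is [0.3 5.7 2.3 / -1.4 -2.3 3.8 / 5.6 -1.7 -1.9]. Elementwise product with the kernel and sum: 2.3·-0.5 + -2.3·1 + 3.8·1 + 5.6·0.5 + -1.7·2.

-0.25 2.05 8.55 -2.15
-1.7 10.3 4.7 0.3
13.1 -1.55 7.25 7.7
5.8 1.65 8.9 -1.55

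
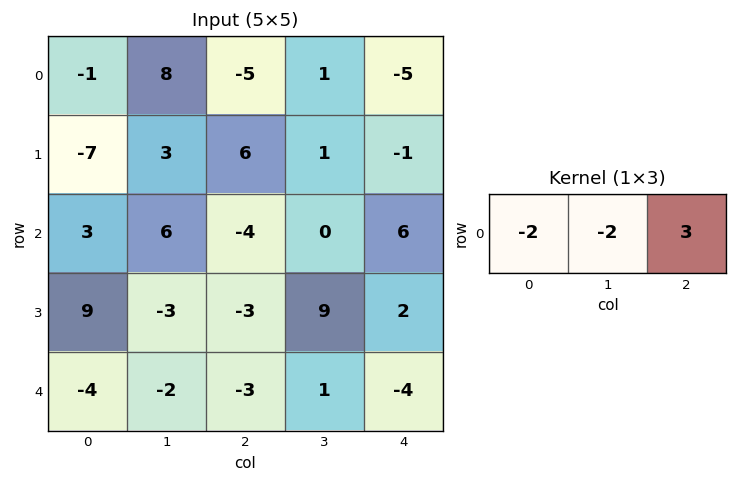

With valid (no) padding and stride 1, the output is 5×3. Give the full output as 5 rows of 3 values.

-29 -3 -7
26 -15 -17
-30 -4 26
-21 39 -6
3 13 -8

Output[0,0]: The receptive field on the input at this output position is [-1 8 -5]. Elementwise product with the kernel and sum: -1·-2 + 8·-2 + -5·3.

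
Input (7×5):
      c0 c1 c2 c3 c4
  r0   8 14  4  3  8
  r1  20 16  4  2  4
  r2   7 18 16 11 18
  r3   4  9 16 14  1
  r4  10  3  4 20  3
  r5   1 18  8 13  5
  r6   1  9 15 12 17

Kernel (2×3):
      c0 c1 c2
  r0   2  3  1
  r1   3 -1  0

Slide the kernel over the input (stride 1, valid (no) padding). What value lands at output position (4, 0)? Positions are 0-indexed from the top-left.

18

The receptive field on the input at this output position is [10 3 4 / 1 18 8]. Elementwise product with the kernel and sum: 10·2 + 3·3 + 4·1 + 1·3 + 18·-1.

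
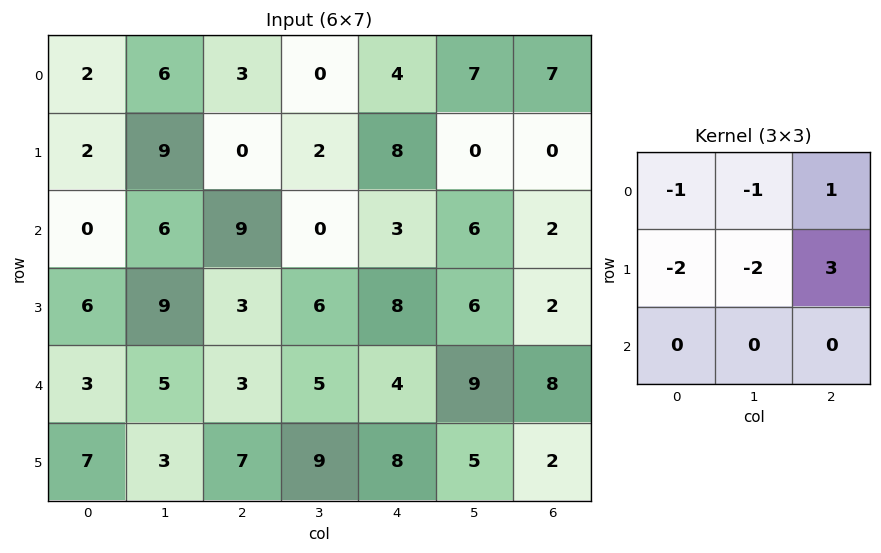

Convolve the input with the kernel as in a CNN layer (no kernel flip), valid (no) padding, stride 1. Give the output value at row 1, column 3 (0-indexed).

2

The receptive field on the input at this output position is [2 8 0 / 0 3 6 / 6 8 6]. Elementwise product with the kernel and sum: 2·-1 + 8·-1 + 0·1 + 0·-2 + 3·-2 + 6·3.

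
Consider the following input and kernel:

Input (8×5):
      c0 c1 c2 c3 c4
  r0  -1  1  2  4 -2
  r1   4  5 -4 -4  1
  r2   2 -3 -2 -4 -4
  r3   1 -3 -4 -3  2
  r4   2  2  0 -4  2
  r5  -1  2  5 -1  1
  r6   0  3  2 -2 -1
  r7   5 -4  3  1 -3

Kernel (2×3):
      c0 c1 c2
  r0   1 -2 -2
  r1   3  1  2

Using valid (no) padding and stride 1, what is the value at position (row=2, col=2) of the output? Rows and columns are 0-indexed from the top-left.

3

The receptive field on the input at this output position is [-2 -4 -4 / -4 -3 2]. Elementwise product with the kernel and sum: -2·1 + -4·-2 + -4·-2 + -4·3 + -3·1 + 2·2.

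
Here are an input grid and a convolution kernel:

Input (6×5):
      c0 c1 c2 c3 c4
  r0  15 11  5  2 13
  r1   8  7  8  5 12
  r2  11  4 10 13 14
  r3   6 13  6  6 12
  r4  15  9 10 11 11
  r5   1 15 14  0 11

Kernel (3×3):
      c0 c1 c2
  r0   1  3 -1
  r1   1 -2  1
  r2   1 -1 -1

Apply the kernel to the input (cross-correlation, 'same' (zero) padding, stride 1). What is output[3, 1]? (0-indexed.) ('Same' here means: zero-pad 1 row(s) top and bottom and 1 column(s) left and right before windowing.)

-5

The receptive field on the zero-padded input at this output position is [11 4 10 / 6 13 6 / 15 9 10]. Elementwise product with the kernel and sum: 11·1 + 4·3 + 10·-1 + 6·1 + 13·-2 + 6·1 + 15·1 + 9·-1 + 10·-1.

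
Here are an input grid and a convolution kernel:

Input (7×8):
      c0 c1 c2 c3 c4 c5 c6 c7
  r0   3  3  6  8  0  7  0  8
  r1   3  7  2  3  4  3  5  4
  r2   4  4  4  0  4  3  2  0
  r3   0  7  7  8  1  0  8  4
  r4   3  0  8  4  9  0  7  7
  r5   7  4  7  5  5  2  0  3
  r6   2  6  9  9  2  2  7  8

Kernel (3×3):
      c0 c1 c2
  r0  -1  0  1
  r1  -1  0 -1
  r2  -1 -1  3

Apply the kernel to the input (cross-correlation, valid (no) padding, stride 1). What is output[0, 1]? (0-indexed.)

The receptive field on the input at this output position is [3 6 8 / 7 2 3 / 4 4 0]. Elementwise product with the kernel and sum: 3·-1 + 8·1 + 7·-1 + 3·-1 + 4·-1 + 4·-1 + 0·3.

-13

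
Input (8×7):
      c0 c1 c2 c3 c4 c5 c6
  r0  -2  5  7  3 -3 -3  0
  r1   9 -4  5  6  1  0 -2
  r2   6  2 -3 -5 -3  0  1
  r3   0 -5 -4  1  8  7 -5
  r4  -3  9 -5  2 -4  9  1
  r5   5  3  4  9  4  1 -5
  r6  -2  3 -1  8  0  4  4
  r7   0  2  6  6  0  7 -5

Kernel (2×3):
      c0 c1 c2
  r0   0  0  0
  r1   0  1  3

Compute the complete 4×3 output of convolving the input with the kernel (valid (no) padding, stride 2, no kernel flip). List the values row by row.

11 9 -6
-17 25 -8
15 21 -14
20 6 -8

Output[0,0]: The receptive field on the input at this output position is [-2 5 7 / 9 -4 5]. Elementwise product with the kernel and sum: -4·1 + 5·3.
Output[0,1]: The receptive field on the input at this output position is [7 3 -3 / 5 6 1]. Elementwise product with the kernel and sum: 6·1 + 1·3.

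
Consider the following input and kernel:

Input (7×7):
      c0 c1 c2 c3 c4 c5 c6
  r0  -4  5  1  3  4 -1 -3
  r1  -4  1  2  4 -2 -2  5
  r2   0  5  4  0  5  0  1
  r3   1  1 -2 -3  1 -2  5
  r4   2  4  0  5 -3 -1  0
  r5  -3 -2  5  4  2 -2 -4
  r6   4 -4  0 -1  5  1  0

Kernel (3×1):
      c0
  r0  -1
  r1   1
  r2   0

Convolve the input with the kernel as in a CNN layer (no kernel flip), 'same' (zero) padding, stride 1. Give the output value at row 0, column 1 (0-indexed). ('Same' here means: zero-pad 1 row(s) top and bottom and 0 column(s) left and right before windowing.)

5

The receptive field on the zero-padded input at this output position is [0 / 5 / 1]. Elementwise product with the kernel and sum: 0·-1 + 5·1.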